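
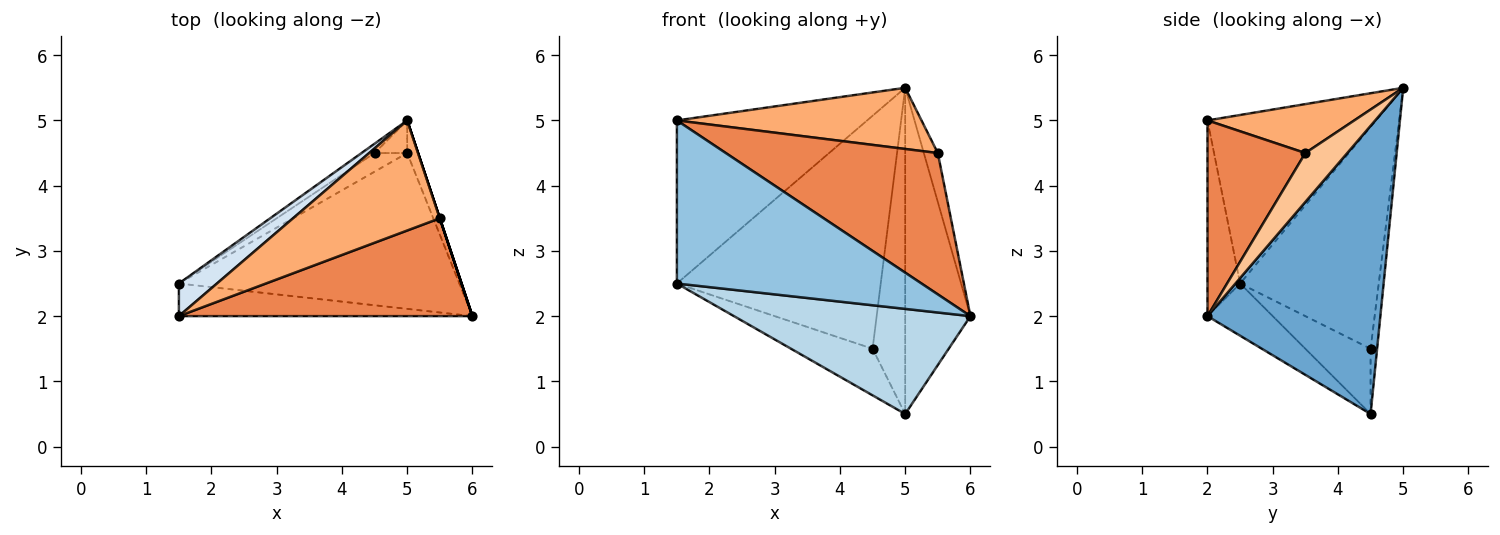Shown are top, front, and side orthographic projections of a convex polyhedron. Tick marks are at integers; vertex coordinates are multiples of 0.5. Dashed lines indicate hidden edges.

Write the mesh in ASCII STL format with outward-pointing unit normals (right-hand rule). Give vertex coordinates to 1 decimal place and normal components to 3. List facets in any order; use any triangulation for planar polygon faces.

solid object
 facet normal 0.935 0.353 -0.035
  outer loop
   vertex 5.0 4.5 0.5
   vertex 5.0 5.0 5.5
   vertex 6.0 2.0 2.0
  endloop
 endfacet
 facet normal -0.130 -0.972 -0.194
  outer loop
   vertex 1.5 2.5 2.5
   vertex 6.0 2.0 2.0
   vertex 1.5 2.0 5.0
  endloop
 endfacet
 facet normal -0.152 -0.553 -0.819
  outer loop
   vertex 1.5 2.5 2.5
   vertex 5.0 4.5 0.5
   vertex 6.0 2.0 2.0
  endloop
 endfacet
 facet normal -0.656 0.740 0.148
  outer loop
   vertex 1.5 2.5 2.5
   vertex 1.5 2.0 5.0
   vertex 5.0 5.0 5.5
  endloop
 endfacet
 facet normal 0.355 -0.769 0.532
  outer loop
   vertex 5.5 3.5 4.5
   vertex 1.5 2.0 5.0
   vertex 6.0 2.0 2.0
  endloop
 endfacet
 facet normal 0.280 -0.466 0.839
  outer loop
   vertex 5.5 3.5 4.5
   vertex 5.0 5.0 5.5
   vertex 1.5 2.0 5.0
  endloop
 endfacet
 facet normal 0.949 0.316 0.000
  outer loop
   vertex 5.5 3.5 4.5
   vertex 6.0 2.0 2.0
   vertex 5.0 5.0 5.5
  endloop
 endfacet
 facet normal -0.195 0.976 -0.098
  outer loop
   vertex 4.5 4.5 1.5
   vertex 5.0 5.0 5.5
   vertex 5.0 4.5 0.5
  endloop
 endfacet
 facet normal -0.562 0.826 -0.033
  outer loop
   vertex 4.5 4.5 1.5
   vertex 1.5 2.5 2.5
   vertex 5.0 5.0 5.5
  endloop
 endfacet
 facet normal -0.596 0.745 -0.298
  outer loop
   vertex 4.5 4.5 1.5
   vertex 5.0 4.5 0.5
   vertex 1.5 2.5 2.5
  endloop
 endfacet
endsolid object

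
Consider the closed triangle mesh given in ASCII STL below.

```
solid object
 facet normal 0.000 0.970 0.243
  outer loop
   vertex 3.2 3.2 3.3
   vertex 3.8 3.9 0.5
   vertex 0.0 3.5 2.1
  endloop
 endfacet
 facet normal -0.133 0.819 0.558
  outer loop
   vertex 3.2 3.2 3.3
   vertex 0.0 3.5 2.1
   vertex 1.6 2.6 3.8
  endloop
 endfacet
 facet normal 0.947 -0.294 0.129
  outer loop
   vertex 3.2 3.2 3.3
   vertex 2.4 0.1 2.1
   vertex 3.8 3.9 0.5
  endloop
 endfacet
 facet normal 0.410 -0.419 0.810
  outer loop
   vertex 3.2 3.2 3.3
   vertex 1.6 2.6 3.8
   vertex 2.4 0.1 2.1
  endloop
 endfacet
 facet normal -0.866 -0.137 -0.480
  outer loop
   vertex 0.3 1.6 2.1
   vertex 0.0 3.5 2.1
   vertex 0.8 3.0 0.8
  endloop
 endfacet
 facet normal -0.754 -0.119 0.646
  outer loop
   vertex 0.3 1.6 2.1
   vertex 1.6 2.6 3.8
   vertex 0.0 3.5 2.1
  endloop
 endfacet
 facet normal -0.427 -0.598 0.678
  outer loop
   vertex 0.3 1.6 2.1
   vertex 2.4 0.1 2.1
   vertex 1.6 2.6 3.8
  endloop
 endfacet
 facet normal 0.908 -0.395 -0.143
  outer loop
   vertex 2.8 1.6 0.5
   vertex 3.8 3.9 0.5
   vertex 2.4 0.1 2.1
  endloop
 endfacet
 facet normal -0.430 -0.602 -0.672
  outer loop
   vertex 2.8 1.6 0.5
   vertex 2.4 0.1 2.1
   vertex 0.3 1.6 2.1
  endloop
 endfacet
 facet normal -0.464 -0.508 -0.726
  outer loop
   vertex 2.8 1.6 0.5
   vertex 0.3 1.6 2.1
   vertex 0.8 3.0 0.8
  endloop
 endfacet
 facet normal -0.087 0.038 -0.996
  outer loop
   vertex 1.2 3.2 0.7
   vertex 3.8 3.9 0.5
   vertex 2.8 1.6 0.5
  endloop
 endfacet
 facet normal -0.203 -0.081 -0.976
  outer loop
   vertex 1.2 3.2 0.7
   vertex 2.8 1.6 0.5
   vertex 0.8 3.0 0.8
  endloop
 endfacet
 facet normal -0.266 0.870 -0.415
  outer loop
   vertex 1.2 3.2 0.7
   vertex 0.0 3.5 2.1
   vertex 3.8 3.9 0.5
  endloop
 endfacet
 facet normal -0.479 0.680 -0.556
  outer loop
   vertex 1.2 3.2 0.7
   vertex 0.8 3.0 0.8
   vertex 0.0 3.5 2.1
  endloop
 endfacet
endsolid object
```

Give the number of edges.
21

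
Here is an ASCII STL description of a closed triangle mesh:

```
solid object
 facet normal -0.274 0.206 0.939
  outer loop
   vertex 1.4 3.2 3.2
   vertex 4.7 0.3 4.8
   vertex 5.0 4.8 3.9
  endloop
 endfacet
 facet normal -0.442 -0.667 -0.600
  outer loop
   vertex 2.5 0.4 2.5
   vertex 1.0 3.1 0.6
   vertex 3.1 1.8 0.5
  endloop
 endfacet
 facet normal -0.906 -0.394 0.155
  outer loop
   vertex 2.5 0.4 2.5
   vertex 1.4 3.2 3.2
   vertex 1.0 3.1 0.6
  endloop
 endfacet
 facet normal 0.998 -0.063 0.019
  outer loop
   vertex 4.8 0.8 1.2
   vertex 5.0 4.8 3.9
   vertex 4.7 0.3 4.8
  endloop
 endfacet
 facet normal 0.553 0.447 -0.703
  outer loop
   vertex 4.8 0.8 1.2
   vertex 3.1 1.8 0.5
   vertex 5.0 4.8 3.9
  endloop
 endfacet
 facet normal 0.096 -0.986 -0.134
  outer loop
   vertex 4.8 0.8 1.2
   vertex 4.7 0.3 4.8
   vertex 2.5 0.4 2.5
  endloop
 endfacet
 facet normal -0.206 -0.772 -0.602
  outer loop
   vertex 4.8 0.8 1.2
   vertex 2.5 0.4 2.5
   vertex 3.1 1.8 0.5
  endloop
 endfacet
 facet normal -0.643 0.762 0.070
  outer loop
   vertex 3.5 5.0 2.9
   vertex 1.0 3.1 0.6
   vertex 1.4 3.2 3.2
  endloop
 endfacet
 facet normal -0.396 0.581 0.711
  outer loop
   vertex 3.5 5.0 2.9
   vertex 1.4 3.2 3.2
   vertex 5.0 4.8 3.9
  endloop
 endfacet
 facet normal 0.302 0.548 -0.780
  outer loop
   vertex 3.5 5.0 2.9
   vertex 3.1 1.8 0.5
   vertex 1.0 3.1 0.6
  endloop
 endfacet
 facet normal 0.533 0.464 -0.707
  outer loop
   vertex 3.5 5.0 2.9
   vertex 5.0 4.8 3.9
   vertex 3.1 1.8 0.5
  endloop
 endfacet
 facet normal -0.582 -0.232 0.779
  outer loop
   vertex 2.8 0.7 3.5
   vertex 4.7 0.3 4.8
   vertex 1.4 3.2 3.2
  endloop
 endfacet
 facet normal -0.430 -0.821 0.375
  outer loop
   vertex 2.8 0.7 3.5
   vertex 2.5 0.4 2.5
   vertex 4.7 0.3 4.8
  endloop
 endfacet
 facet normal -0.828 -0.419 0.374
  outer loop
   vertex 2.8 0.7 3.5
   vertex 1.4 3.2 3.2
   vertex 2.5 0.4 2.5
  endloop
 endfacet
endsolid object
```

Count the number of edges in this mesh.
21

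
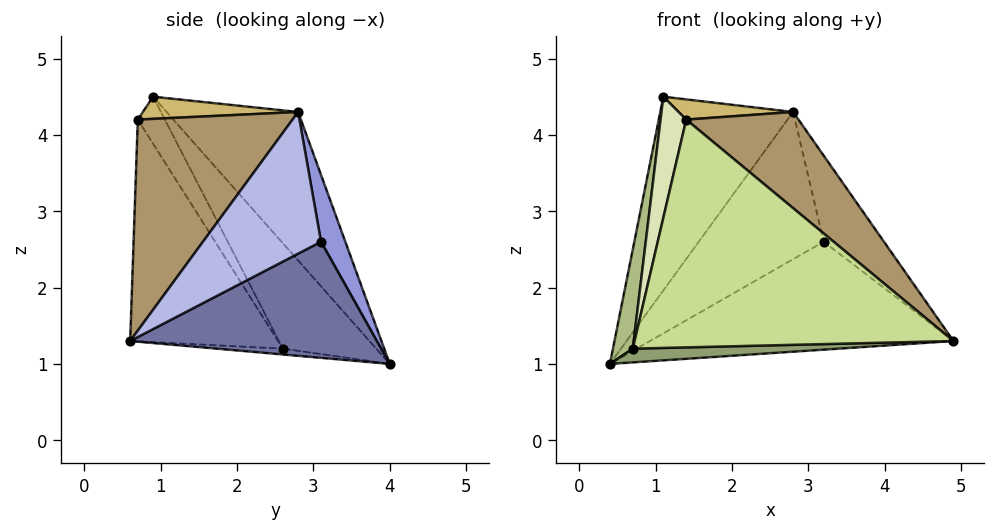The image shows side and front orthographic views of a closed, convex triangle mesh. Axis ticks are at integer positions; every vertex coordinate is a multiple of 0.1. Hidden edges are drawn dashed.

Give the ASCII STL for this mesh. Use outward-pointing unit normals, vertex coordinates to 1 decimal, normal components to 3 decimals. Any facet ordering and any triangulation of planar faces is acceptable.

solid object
 facet normal 0.525 0.645 -0.555
  outer loop
   vertex 3.2 3.1 2.6
   vertex 4.9 0.6 1.3
   vertex 0.4 4.0 1.0
  endloop
 endfacet
 facet normal -0.557 0.563 0.610
  outer loop
   vertex 2.8 2.8 4.3
   vertex 0.4 4.0 1.0
   vertex 1.1 0.9 4.5
  endloop
 endfacet
 facet normal 0.186 0.959 0.213
  outer loop
   vertex 2.8 2.8 4.3
   vertex 3.2 3.1 2.6
   vertex 0.4 4.0 1.0
  endloop
 endfacet
 facet normal 0.855 0.437 0.278
  outer loop
   vertex 2.8 2.8 4.3
   vertex 4.9 0.6 1.3
   vertex 3.2 3.1 2.6
  endloop
 endfacet
 facet normal -0.049 -0.151 -0.987
  outer loop
   vertex 0.7 2.6 1.2
   vertex 0.4 4.0 1.0
   vertex 4.9 0.6 1.3
  endloop
 endfacet
 facet normal -0.978 -0.208 0.011
  outer loop
   vertex 0.7 2.6 1.2
   vertex 1.1 0.9 4.5
   vertex 0.4 4.0 1.0
  endloop
 endfacet
 facet normal -0.380 -0.819 -0.430
  outer loop
   vertex 1.4 0.7 4.2
   vertex 0.7 2.6 1.2
   vertex 4.9 0.6 1.3
  endloop
 endfacet
 facet normal -0.701 -0.665 -0.258
  outer loop
   vertex 1.4 0.7 4.2
   vertex 1.1 0.9 4.5
   vertex 0.7 2.6 1.2
  endloop
 endfacet
 facet normal 0.573 -0.416 0.706
  outer loop
   vertex 1.4 0.7 4.2
   vertex 4.9 0.6 1.3
   vertex 2.8 2.8 4.3
  endloop
 endfacet
 facet normal 0.515 -0.380 0.768
  outer loop
   vertex 1.4 0.7 4.2
   vertex 2.8 2.8 4.3
   vertex 1.1 0.9 4.5
  endloop
 endfacet
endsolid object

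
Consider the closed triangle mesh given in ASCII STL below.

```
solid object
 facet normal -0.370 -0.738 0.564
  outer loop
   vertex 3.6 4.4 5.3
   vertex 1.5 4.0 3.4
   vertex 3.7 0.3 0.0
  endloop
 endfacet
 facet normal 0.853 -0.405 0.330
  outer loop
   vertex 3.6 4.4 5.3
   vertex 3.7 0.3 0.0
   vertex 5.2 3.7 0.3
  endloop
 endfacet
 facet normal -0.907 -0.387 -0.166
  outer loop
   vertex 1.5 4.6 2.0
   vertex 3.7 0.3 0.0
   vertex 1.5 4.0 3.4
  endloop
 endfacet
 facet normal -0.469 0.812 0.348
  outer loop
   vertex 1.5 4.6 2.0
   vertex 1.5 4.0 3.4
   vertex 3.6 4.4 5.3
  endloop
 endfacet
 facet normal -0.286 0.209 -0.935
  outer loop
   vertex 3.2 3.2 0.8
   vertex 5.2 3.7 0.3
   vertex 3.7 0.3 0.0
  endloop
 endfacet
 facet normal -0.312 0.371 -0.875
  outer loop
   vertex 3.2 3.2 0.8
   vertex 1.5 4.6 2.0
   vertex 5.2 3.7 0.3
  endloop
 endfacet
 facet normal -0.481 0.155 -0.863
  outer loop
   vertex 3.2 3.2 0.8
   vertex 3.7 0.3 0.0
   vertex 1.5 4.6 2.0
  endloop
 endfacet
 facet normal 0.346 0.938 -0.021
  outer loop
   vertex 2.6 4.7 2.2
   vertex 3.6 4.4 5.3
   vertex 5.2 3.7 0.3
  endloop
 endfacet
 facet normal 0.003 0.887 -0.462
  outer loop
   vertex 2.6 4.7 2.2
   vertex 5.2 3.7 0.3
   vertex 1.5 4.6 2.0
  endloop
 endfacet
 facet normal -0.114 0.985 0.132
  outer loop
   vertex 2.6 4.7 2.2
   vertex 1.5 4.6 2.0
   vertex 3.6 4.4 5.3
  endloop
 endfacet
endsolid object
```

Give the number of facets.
10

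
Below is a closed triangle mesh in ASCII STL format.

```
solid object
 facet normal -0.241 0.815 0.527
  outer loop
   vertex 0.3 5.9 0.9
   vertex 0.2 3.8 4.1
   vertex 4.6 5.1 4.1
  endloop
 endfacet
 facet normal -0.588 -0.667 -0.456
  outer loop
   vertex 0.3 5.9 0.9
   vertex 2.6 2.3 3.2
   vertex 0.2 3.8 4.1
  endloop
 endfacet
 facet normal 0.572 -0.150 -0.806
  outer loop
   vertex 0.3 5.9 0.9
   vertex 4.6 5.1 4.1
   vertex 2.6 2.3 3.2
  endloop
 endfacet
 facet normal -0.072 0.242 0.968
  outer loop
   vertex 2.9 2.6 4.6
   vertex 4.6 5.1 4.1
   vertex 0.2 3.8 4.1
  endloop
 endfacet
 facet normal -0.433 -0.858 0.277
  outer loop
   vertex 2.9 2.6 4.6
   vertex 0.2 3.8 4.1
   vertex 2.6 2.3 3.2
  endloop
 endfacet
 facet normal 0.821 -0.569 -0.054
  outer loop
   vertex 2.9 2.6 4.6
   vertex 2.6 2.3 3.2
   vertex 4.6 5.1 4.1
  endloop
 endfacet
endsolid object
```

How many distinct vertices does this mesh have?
5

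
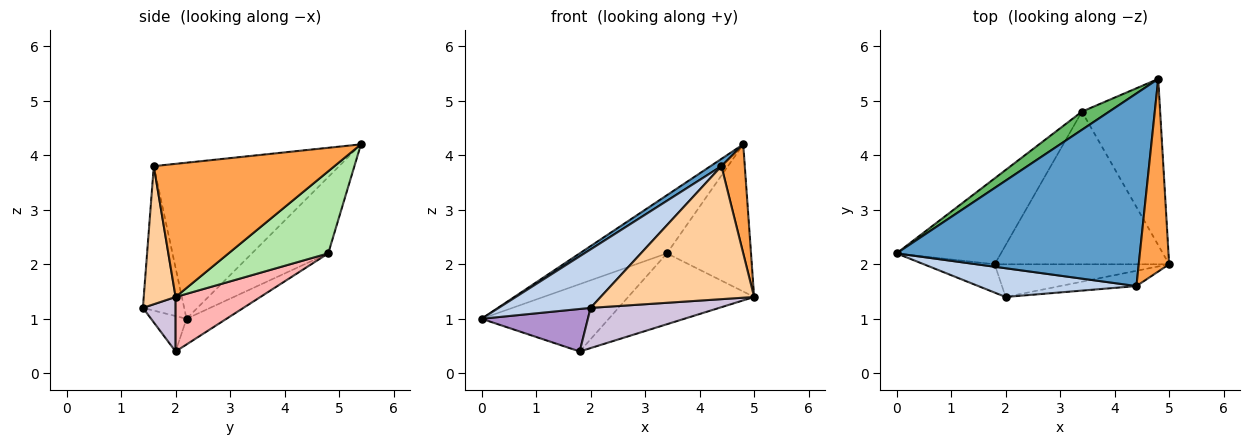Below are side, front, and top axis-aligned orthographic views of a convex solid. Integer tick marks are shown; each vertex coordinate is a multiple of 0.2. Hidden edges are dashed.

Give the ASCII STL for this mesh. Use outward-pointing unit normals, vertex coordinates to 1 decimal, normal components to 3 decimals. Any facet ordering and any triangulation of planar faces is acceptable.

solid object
 facet normal -0.540 -0.032 0.841
  outer loop
   vertex 4.4 1.6 3.8
   vertex 4.8 5.4 4.2
   vertex 0.0 2.2 1.0
  endloop
 endfacet
 facet normal -0.374 -0.832 0.409
  outer loop
   vertex 4.4 1.6 3.8
   vertex 0.0 2.2 1.0
   vertex 2.0 1.4 1.2
  endloop
 endfacet
 facet normal 0.967 -0.125 0.221
  outer loop
   vertex 4.4 1.6 3.8
   vertex 5.0 2.0 1.4
   vertex 4.8 5.4 4.2
  endloop
 endfacet
 facet normal 0.202 -0.973 -0.112
  outer loop
   vertex 4.4 1.6 3.8
   vertex 2.0 1.4 1.2
   vertex 5.0 2.0 1.4
  endloop
 endfacet
 facet normal -0.641 0.733 0.229
  outer loop
   vertex 3.4 4.8 2.2
   vertex 0.0 2.2 1.0
   vertex 4.8 5.4 4.2
  endloop
 endfacet
 facet normal 0.618 0.521 -0.589
  outer loop
   vertex 3.4 4.8 2.2
   vertex 4.8 5.4 4.2
   vertex 5.0 2.0 1.4
  endloop
 endfacet
 facet normal -0.190 0.606 -0.773
  outer loop
   vertex 1.8 2.0 0.4
   vertex 0.0 2.2 1.0
   vertex 3.4 4.8 2.2
  endloop
 endfacet
 facet normal 0.273 0.405 -0.873
  outer loop
   vertex 1.8 2.0 0.4
   vertex 3.4 4.8 2.2
   vertex 5.0 2.0 1.4
  endloop
 endfacet
 facet normal -0.267 -0.802 -0.535
  outer loop
   vertex 1.8 2.0 0.4
   vertex 2.0 1.4 1.2
   vertex 0.0 2.2 1.0
  endloop
 endfacet
 facet normal 0.193 -0.761 -0.619
  outer loop
   vertex 1.8 2.0 0.4
   vertex 5.0 2.0 1.4
   vertex 2.0 1.4 1.2
  endloop
 endfacet
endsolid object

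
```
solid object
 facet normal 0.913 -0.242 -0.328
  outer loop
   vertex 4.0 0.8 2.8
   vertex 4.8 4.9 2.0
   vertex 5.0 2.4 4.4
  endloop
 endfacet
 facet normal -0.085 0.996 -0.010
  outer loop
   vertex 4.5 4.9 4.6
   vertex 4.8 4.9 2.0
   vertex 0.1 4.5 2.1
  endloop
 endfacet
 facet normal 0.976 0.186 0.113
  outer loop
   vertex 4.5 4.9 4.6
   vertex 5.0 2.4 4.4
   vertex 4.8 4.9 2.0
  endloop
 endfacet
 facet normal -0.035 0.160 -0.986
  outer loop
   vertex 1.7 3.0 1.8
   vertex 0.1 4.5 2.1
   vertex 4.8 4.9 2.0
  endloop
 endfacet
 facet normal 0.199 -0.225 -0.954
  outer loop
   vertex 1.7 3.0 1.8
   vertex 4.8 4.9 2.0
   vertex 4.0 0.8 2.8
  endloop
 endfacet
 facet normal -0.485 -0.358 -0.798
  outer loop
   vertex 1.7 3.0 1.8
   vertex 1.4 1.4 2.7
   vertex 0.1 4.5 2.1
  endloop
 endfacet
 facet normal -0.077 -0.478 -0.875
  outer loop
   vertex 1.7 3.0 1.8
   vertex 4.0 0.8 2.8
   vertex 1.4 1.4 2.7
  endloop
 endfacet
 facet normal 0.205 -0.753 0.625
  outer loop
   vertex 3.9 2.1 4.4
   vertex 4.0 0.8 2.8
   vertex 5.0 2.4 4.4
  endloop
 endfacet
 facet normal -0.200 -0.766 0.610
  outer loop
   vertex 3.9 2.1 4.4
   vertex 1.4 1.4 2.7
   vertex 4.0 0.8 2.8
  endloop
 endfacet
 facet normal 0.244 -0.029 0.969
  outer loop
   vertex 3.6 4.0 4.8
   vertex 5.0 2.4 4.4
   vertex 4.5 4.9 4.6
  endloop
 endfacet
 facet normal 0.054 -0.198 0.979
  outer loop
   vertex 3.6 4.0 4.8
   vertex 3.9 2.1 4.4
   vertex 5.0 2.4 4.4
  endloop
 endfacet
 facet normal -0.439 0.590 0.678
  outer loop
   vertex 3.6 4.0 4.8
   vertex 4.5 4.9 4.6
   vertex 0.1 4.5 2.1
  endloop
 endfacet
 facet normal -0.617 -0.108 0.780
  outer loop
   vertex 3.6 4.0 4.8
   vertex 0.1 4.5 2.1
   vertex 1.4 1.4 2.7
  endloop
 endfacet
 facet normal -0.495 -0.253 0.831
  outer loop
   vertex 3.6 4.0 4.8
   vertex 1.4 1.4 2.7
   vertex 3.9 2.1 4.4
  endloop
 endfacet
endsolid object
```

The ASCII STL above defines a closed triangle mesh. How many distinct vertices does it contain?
9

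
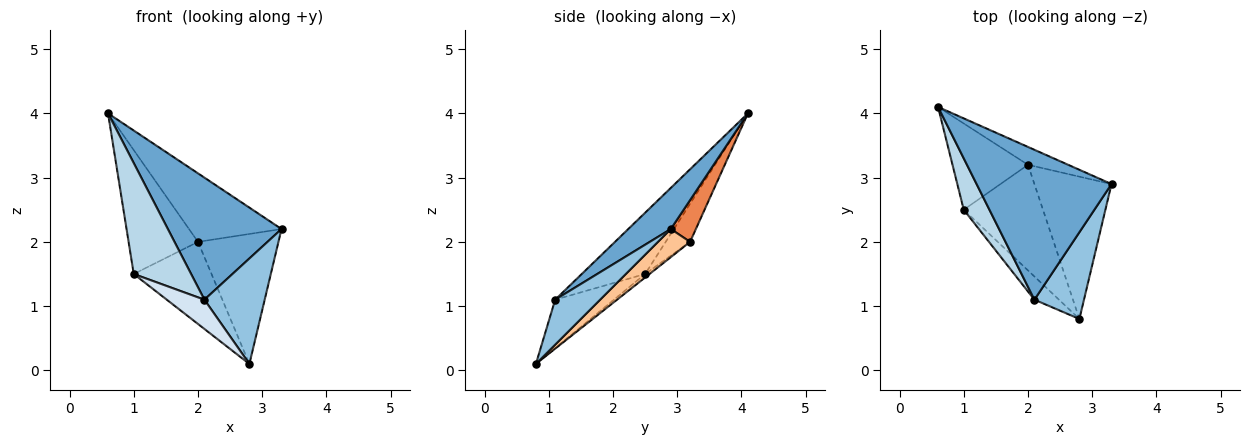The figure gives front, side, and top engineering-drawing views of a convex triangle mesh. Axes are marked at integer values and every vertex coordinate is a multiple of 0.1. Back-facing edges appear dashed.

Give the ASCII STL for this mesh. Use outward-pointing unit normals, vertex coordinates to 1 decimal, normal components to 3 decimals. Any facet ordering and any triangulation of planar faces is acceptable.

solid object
 facet normal 0.230 -0.614 0.755
  outer loop
   vertex 2.1 1.1 1.1
   vertex 3.3 2.9 2.2
   vertex 0.6 4.1 4.0
  endloop
 endfacet
 facet normal 0.499 -0.669 0.550
  outer loop
   vertex 2.1 1.1 1.1
   vertex 2.8 0.8 0.1
   vertex 3.3 2.9 2.2
  endloop
 endfacet
 facet normal -0.708 -0.641 0.297
  outer loop
   vertex 2.1 1.1 1.1
   vertex 0.6 4.1 4.0
   vertex 1.0 2.5 1.5
  endloop
 endfacet
 facet normal -0.774 -0.496 -0.393
  outer loop
   vertex 2.1 1.1 1.1
   vertex 1.0 2.5 1.5
   vertex 2.8 0.8 0.1
  endloop
 endfacet
 facet normal 0.254 0.936 -0.244
  outer loop
   vertex 2.0 3.2 2.0
   vertex 0.6 4.1 4.0
   vertex 3.3 2.9 2.2
  endloop
 endfacet
 facet normal -0.277 0.788 -0.549
  outer loop
   vertex 2.0 3.2 2.0
   vertex 1.0 2.5 1.5
   vertex 0.6 4.1 4.0
  endloop
 endfacet
 facet normal 0.260 0.651 -0.713
  outer loop
   vertex 2.0 3.2 2.0
   vertex 3.3 2.9 2.2
   vertex 2.8 0.8 0.1
  endloop
 endfacet
 facet normal -0.035 0.613 -0.789
  outer loop
   vertex 2.0 3.2 2.0
   vertex 2.8 0.8 0.1
   vertex 1.0 2.5 1.5
  endloop
 endfacet
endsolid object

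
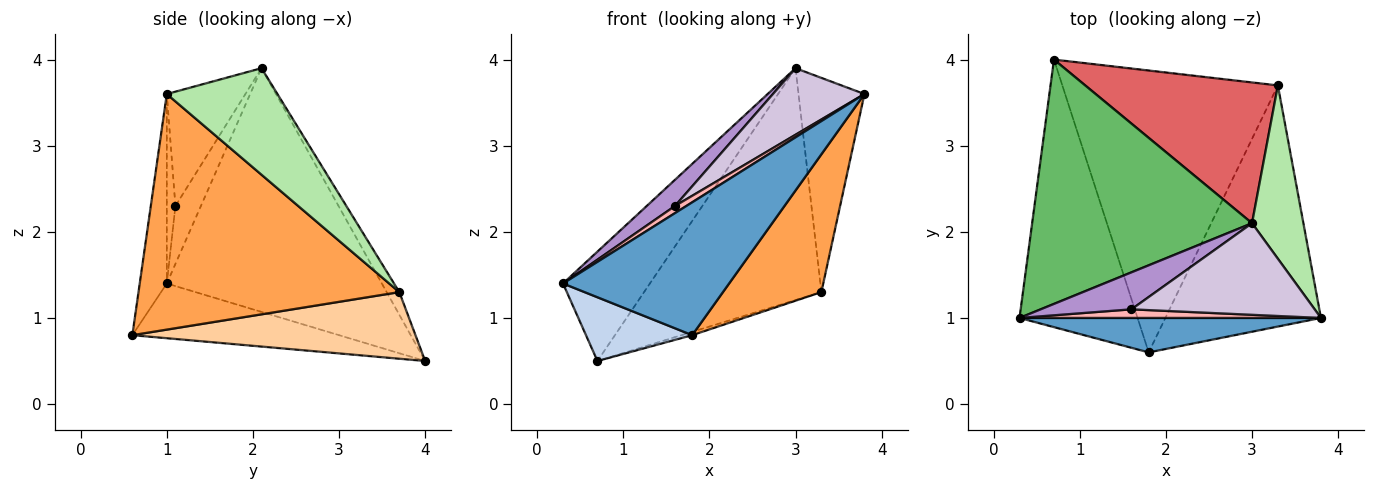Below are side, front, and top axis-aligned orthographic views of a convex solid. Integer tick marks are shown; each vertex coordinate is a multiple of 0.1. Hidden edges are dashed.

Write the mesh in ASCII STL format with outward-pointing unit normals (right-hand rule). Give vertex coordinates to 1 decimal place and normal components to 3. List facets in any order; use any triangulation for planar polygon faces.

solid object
 facet normal -0.156 -0.956 0.248
  outer loop
   vertex 1.8 0.6 0.8
   vertex 3.8 1.0 3.6
   vertex 0.3 1.0 1.4
  endloop
 endfacet
 facet normal -0.411 -0.211 -0.887
  outer loop
   vertex 1.8 0.6 0.8
   vertex 0.3 1.0 1.4
   vertex 0.7 4.0 0.5
  endloop
 endfacet
 facet normal 0.796 -0.300 -0.526
  outer loop
   vertex 3.3 3.7 1.3
   vertex 3.8 1.0 3.6
   vertex 1.8 0.6 0.8
  endloop
 endfacet
 facet normal 0.295 0.011 -0.955
  outer loop
   vertex 3.3 3.7 1.3
   vertex 1.8 0.6 0.8
   vertex 0.7 4.0 0.5
  endloop
 endfacet
 facet normal -0.711 0.287 0.642
  outer loop
   vertex 3.0 2.1 3.9
   vertex 0.7 4.0 0.5
   vertex 0.3 1.0 1.4
  endloop
 endfacet
 facet normal 0.794 0.473 0.383
  outer loop
   vertex 3.0 2.1 3.9
   vertex 3.8 1.0 3.6
   vertex 3.3 3.7 1.3
  endloop
 endfacet
 facet normal -0.061 0.853 0.518
  outer loop
   vertex 3.0 2.1 3.9
   vertex 3.3 3.7 1.3
   vertex 0.7 4.0 0.5
  endloop
 endfacet
 facet normal -0.436 -0.574 0.693
  outer loop
   vertex 1.6 1.1 2.3
   vertex 0.3 1.0 1.4
   vertex 3.8 1.0 3.6
  endloop
 endfacet
 facet normal -0.462 -0.512 0.724
  outer loop
   vertex 1.6 1.1 2.3
   vertex 3.0 2.1 3.9
   vertex 0.3 1.0 1.4
  endloop
 endfacet
 facet normal -0.451 -0.525 0.722
  outer loop
   vertex 1.6 1.1 2.3
   vertex 3.8 1.0 3.6
   vertex 3.0 2.1 3.9
  endloop
 endfacet
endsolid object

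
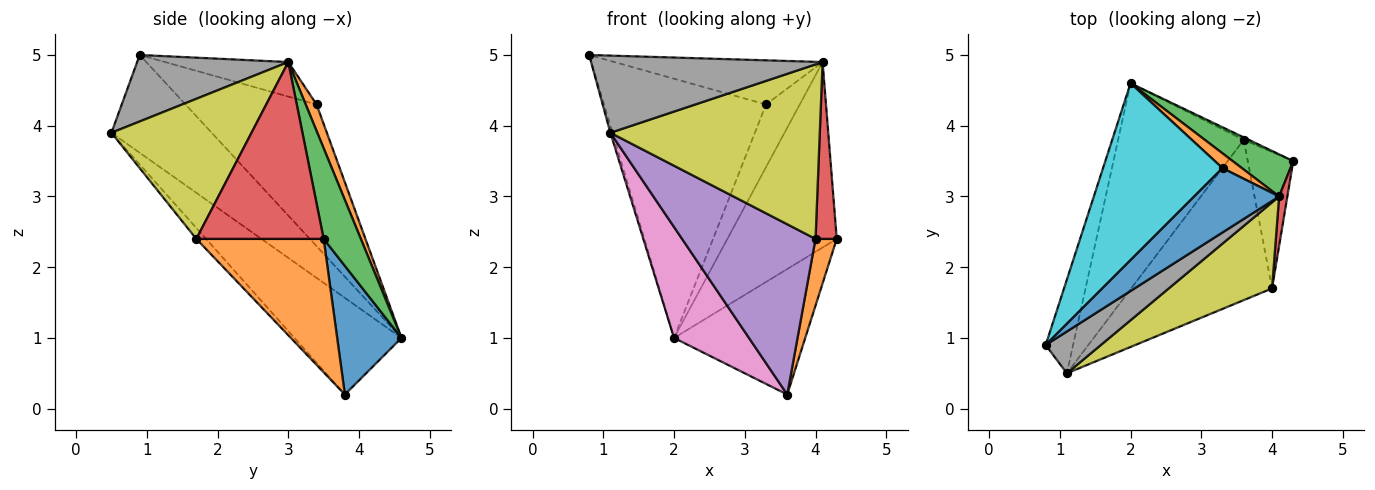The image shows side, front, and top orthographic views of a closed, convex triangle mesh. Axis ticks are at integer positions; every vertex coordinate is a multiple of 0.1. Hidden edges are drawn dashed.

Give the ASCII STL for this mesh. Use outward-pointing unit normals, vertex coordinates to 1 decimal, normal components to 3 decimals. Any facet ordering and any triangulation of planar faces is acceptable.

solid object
 facet normal 0.440 0.898 -0.018
  outer loop
   vertex 3.6 3.8 0.2
   vertex 2.0 4.6 1.0
   vertex 4.3 3.5 2.4
  endloop
 endfacet
 facet normal 0.935 -0.156 -0.319
  outer loop
   vertex 4.0 1.7 2.4
   vertex 3.6 3.8 0.2
   vertex 4.3 3.5 2.4
  endloop
 endfacet
 facet normal 0.315 0.926 0.210
  outer loop
   vertex 4.1 3.0 4.9
   vertex 4.3 3.5 2.4
   vertex 2.0 4.6 1.0
  endloop
 endfacet
 facet normal 0.985 -0.164 0.046
  outer loop
   vertex 4.1 3.0 4.9
   vertex 4.0 1.7 2.4
   vertex 4.3 3.5 2.4
  endloop
 endfacet
 facet normal -0.053 -0.727 -0.684
  outer loop
   vertex 1.1 0.5 3.9
   vertex 3.6 3.8 0.2
   vertex 4.0 1.7 2.4
  endloop
 endfacet
 facet normal -0.963 0.020 -0.270
  outer loop
   vertex 1.1 0.5 3.9
   vertex 0.8 0.9 5.0
   vertex 2.0 4.6 1.0
  endloop
 endfacet
 facet normal -0.561 -0.393 -0.729
  outer loop
   vertex 1.1 0.5 3.9
   vertex 2.0 4.6 1.0
   vertex 3.6 3.8 0.2
  endloop
 endfacet
 facet normal 0.498 -0.763 0.413
  outer loop
   vertex 1.1 0.5 3.9
   vertex 4.1 3.0 4.9
   vertex 0.8 0.9 5.0
  endloop
 endfacet
 facet normal 0.514 -0.769 0.379
  outer loop
   vertex 1.1 0.5 3.9
   vertex 4.0 1.7 2.4
   vertex 4.1 3.0 4.9
  endloop
 endfacet
 facet normal -0.556 0.687 0.469
  outer loop
   vertex 3.3 3.4 4.3
   vertex 2.0 4.6 1.0
   vertex 0.8 0.9 5.0
  endloop
 endfacet
 facet normal -0.318 0.537 0.782
  outer loop
   vertex 3.3 3.4 4.3
   vertex 0.8 0.9 5.0
   vertex 4.1 3.0 4.9
  endloop
 endfacet
 facet normal 0.300 0.928 0.220
  outer loop
   vertex 3.3 3.4 4.3
   vertex 4.1 3.0 4.9
   vertex 2.0 4.6 1.0
  endloop
 endfacet
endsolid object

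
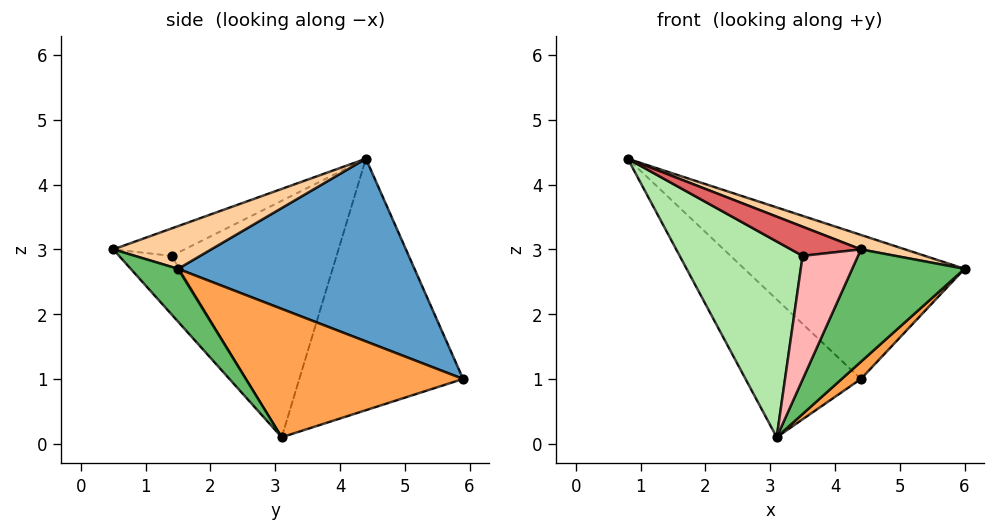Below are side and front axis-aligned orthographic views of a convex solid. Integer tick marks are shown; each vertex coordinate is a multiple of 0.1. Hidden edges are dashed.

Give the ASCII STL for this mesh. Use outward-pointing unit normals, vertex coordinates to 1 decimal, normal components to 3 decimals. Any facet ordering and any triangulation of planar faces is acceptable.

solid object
 facet normal 0.498 0.464 0.732
  outer loop
   vertex 4.4 5.9 1.0
   vertex 0.8 4.4 4.4
   vertex 6.0 1.5 2.7
  endloop
 endfacet
 facet normal -0.697 0.491 -0.522
  outer loop
   vertex 3.1 3.1 0.1
   vertex 0.8 4.4 4.4
   vertex 4.4 5.9 1.0
  endloop
 endfacet
 facet normal 0.649 -0.057 -0.759
  outer loop
   vertex 3.1 3.1 0.1
   vertex 4.4 5.9 1.0
   vertex 6.0 1.5 2.7
  endloop
 endfacet
 facet normal 0.251 -0.113 0.961
  outer loop
   vertex 4.4 0.5 3.0
   vertex 6.0 1.5 2.7
   vertex 0.8 4.4 4.4
  endloop
 endfacet
 facet normal 0.275 -0.652 -0.707
  outer loop
   vertex 4.4 0.5 3.0
   vertex 3.1 3.1 0.1
   vertex 6.0 1.5 2.7
  endloop
 endfacet
 facet normal -0.778 -0.580 -0.241
  outer loop
   vertex 3.5 1.4 2.9
   vertex 0.8 4.4 4.4
   vertex 3.1 3.1 0.1
  endloop
 endfacet
 facet normal -0.709 -0.696 0.116
  outer loop
   vertex 3.5 1.4 2.9
   vertex 4.4 0.5 3.0
   vertex 0.8 4.4 4.4
  endloop
 endfacet
 facet normal -0.651 -0.687 -0.324
  outer loop
   vertex 3.5 1.4 2.9
   vertex 3.1 3.1 0.1
   vertex 4.4 0.5 3.0
  endloop
 endfacet
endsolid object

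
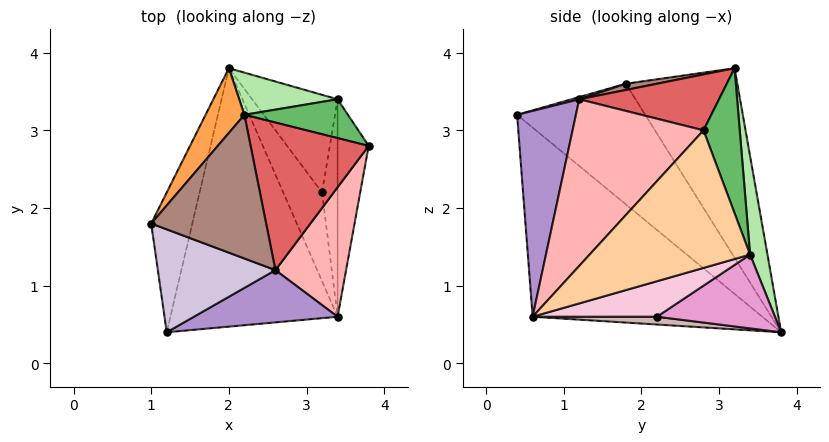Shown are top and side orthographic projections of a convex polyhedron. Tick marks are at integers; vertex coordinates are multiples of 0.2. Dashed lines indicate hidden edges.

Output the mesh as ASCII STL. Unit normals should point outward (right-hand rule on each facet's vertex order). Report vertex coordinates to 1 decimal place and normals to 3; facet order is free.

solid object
 facet normal -0.946 -0.043 -0.322
  outer loop
   vertex 1.2 0.4 3.2
   vertex 1.0 1.8 3.6
   vertex 2.0 3.8 0.4
  endloop
 endfacet
 facet normal -0.703 -0.346 -0.621
  outer loop
   vertex 3.4 0.6 0.6
   vertex 1.2 0.4 3.2
   vertex 2.0 3.8 0.4
  endloop
 endfacet
 facet normal -0.761 0.630 0.156
  outer loop
   vertex 2.2 3.2 3.8
   vertex 2.0 3.8 0.4
   vertex 1.0 1.8 3.6
  endloop
 endfacet
 facet normal 0.974 0.063 -0.220
  outer loop
   vertex 3.4 3.4 1.4
   vertex 3.8 2.8 3.0
   vertex 3.4 0.6 0.6
  endloop
 endfacet
 facet normal 0.351 0.902 0.251
  outer loop
   vertex 3.4 3.4 1.4
   vertex 2.2 3.2 3.8
   vertex 3.8 2.8 3.0
  endloop
 endfacet
 facet normal 0.162 0.973 0.162
  outer loop
   vertex 3.4 3.4 1.4
   vertex 2.0 3.8 0.4
   vertex 2.2 3.2 3.8
  endloop
 endfacet
 facet normal 0.426 -0.095 0.900
  outer loop
   vertex 2.6 1.2 3.4
   vertex 3.8 2.8 3.0
   vertex 2.2 3.2 3.8
  endloop
 endfacet
 facet normal 0.792 -0.510 0.336
  outer loop
   vertex 2.6 1.2 3.4
   vertex 3.4 0.6 0.6
   vertex 3.8 2.8 3.0
  endloop
 endfacet
 facet normal 0.439 -0.845 0.306
  outer loop
   vertex 2.6 1.2 3.4
   vertex 1.2 0.4 3.2
   vertex 3.4 0.6 0.6
  endloop
 endfacet
 facet normal 0.018 -0.272 0.962
  outer loop
   vertex 2.6 1.2 3.4
   vertex 1.0 1.8 3.6
   vertex 1.2 0.4 3.2
  endloop
 endfacet
 facet normal 0.053 -0.186 0.981
  outer loop
   vertex 2.6 1.2 3.4
   vertex 2.2 3.2 3.8
   vertex 1.0 1.8 3.6
  endloop
 endfacet
 facet normal 0.196 0.025 -0.980
  outer loop
   vertex 3.2 2.2 0.6
   vertex 3.4 0.6 0.6
   vertex 2.0 3.8 0.4
  endloop
 endfacet
 facet normal 0.608 0.368 -0.704
  outer loop
   vertex 3.2 2.2 0.6
   vertex 2.0 3.8 0.4
   vertex 3.4 3.4 1.4
  endloop
 endfacet
 facet normal 0.910 0.114 -0.398
  outer loop
   vertex 3.2 2.2 0.6
   vertex 3.4 3.4 1.4
   vertex 3.4 0.6 0.6
  endloop
 endfacet
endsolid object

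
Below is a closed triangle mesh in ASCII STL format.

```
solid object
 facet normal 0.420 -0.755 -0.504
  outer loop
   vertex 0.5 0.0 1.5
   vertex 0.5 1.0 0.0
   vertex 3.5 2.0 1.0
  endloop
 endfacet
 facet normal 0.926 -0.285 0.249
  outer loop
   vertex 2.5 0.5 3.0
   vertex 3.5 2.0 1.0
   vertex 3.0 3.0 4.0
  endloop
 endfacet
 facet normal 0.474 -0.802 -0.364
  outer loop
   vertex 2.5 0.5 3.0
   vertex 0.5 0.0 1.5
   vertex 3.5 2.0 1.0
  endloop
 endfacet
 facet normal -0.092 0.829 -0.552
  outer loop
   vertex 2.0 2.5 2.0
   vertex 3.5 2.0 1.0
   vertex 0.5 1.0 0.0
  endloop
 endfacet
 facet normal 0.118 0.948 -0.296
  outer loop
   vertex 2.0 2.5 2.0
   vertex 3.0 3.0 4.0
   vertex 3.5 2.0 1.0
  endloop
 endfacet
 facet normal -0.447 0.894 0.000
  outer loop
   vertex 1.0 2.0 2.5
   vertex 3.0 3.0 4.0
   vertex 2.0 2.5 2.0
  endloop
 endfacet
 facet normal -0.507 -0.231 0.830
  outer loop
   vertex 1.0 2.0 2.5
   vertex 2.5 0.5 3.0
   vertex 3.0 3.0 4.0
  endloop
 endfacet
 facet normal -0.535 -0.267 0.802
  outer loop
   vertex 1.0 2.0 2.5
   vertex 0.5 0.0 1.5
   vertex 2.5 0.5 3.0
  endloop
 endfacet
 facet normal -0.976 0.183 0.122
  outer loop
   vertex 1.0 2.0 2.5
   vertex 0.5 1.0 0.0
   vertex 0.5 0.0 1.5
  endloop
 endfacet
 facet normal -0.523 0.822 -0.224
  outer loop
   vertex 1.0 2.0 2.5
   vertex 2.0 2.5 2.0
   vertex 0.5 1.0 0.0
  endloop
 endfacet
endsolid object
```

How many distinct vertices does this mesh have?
7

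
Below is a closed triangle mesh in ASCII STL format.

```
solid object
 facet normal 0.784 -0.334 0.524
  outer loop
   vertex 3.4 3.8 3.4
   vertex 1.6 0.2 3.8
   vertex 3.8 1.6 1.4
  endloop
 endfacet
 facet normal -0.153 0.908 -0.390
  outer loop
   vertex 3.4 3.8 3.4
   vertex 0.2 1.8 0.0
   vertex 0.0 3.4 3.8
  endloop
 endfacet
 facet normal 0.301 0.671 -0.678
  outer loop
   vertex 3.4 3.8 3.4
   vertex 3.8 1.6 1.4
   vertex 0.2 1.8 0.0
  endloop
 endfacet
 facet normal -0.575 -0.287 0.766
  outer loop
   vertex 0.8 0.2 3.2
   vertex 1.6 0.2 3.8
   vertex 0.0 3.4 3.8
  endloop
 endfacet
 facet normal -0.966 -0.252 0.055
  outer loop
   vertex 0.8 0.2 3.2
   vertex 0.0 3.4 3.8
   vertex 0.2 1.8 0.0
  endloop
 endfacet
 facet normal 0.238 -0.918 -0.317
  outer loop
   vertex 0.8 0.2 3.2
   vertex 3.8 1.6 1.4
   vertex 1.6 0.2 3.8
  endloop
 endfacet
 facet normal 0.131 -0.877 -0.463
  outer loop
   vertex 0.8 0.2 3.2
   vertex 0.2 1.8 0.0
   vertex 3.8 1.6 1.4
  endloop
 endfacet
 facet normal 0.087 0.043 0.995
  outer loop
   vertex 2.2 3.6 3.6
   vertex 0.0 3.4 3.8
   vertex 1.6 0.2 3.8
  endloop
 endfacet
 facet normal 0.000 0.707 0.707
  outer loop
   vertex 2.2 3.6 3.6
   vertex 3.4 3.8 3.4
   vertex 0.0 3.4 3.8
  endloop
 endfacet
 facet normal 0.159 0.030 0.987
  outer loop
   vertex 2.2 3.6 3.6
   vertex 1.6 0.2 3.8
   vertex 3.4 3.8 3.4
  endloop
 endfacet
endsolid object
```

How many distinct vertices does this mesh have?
7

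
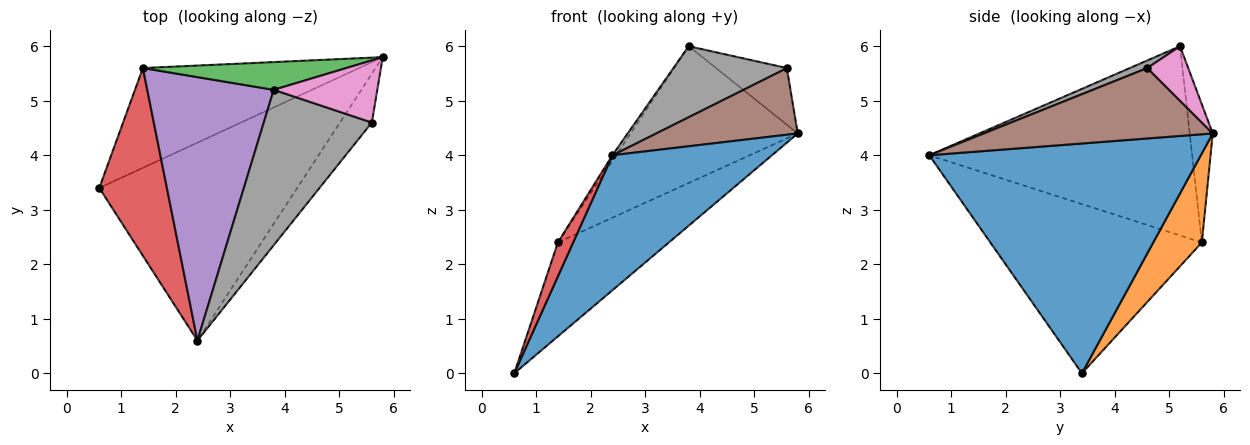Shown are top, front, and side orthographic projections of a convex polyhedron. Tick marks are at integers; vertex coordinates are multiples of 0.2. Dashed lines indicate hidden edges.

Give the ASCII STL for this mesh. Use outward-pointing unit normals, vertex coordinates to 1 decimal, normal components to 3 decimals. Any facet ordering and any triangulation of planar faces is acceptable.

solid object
 facet normal 0.692 -0.407 -0.596
  outer loop
   vertex 2.4 0.6 4.0
   vertex 0.6 3.4 0.0
   vertex 5.8 5.8 4.4
  endloop
 endfacet
 facet normal 0.287 0.656 -0.698
  outer loop
   vertex 1.4 5.6 2.4
   vertex 5.8 5.8 4.4
   vertex 0.6 3.4 0.0
  endloop
 endfacet
 facet normal -0.134 0.971 0.197
  outer loop
   vertex 1.4 5.6 2.4
   vertex 3.8 5.2 6.0
   vertex 5.8 5.8 4.4
  endloop
 endfacet
 facet normal -0.927 -0.067 0.370
  outer loop
   vertex 1.4 5.6 2.4
   vertex 0.6 3.4 0.0
   vertex 2.4 0.6 4.0
  endloop
 endfacet
 facet normal -0.831 0.011 0.556
  outer loop
   vertex 1.4 5.6 2.4
   vertex 2.4 0.6 4.0
   vertex 3.8 5.2 6.0
  endloop
 endfacet
 facet normal 0.794 -0.491 -0.359
  outer loop
   vertex 5.6 4.6 5.6
   vertex 2.4 0.6 4.0
   vertex 5.8 5.8 4.4
  endloop
 endfacet
 facet normal 0.362 0.628 0.689
  outer loop
   vertex 5.6 4.6 5.6
   vertex 5.8 5.8 4.4
   vertex 3.8 5.2 6.0
  endloop
 endfacet
 facet normal 0.064 -0.414 0.908
  outer loop
   vertex 5.6 4.6 5.6
   vertex 3.8 5.2 6.0
   vertex 2.4 0.6 4.0
  endloop
 endfacet
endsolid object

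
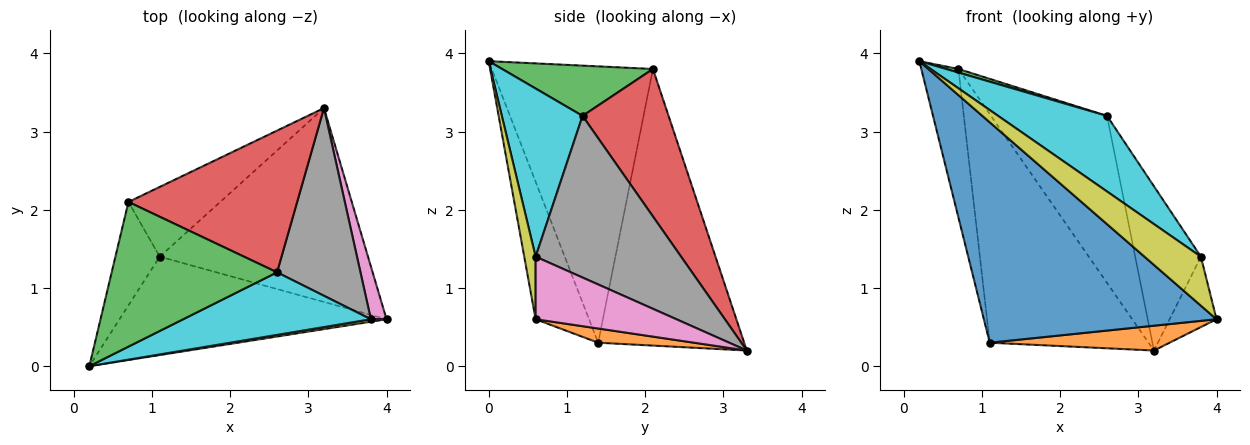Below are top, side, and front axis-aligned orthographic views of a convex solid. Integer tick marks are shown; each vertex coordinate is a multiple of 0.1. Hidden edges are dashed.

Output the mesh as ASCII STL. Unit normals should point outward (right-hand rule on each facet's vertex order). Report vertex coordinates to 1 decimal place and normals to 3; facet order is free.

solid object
 facet normal -0.205 -0.894 -0.399
  outer loop
   vertex 1.1 1.4 0.3
   vertex 4.0 0.6 0.6
   vertex 0.2 0.0 3.9
  endloop
 endfacet
 facet normal 0.067 -0.127 -0.990
  outer loop
   vertex 1.1 1.4 0.3
   vertex 3.2 3.3 0.2
   vertex 4.0 0.6 0.6
  endloop
 endfacet
 facet normal 0.291 -0.024 0.956
  outer loop
   vertex 0.7 2.1 3.8
   vertex 0.2 0.0 3.9
   vertex 2.6 1.2 3.2
  endloop
 endfacet
 facet normal 0.492 0.664 0.563
  outer loop
   vertex 0.7 2.1 3.8
   vertex 2.6 1.2 3.2
   vertex 3.2 3.3 0.2
  endloop
 endfacet
 facet normal -0.963 0.222 -0.154
  outer loop
   vertex 0.7 2.1 3.8
   vertex 1.1 1.4 0.3
   vertex 0.2 0.0 3.9
  endloop
 endfacet
 facet normal -0.660 0.718 -0.219
  outer loop
   vertex 0.7 2.1 3.8
   vertex 3.2 3.3 0.2
   vertex 1.1 1.4 0.3
  endloop
 endfacet
 facet normal 0.923 0.308 0.231
  outer loop
   vertex 3.8 0.6 1.4
   vertex 4.0 0.6 0.6
   vertex 3.2 3.3 0.2
  endloop
 endfacet
 facet normal 0.825 0.372 0.426
  outer loop
   vertex 3.8 0.6 1.4
   vertex 3.2 3.3 0.2
   vertex 2.6 1.2 3.2
  endloop
 endfacet
 facet normal 0.197 -0.979 0.049
  outer loop
   vertex 3.8 0.6 1.4
   vertex 0.2 0.0 3.9
   vertex 4.0 0.6 0.6
  endloop
 endfacet
 facet normal 0.496 -0.669 0.554
  outer loop
   vertex 3.8 0.6 1.4
   vertex 2.6 1.2 3.2
   vertex 0.2 0.0 3.9
  endloop
 endfacet
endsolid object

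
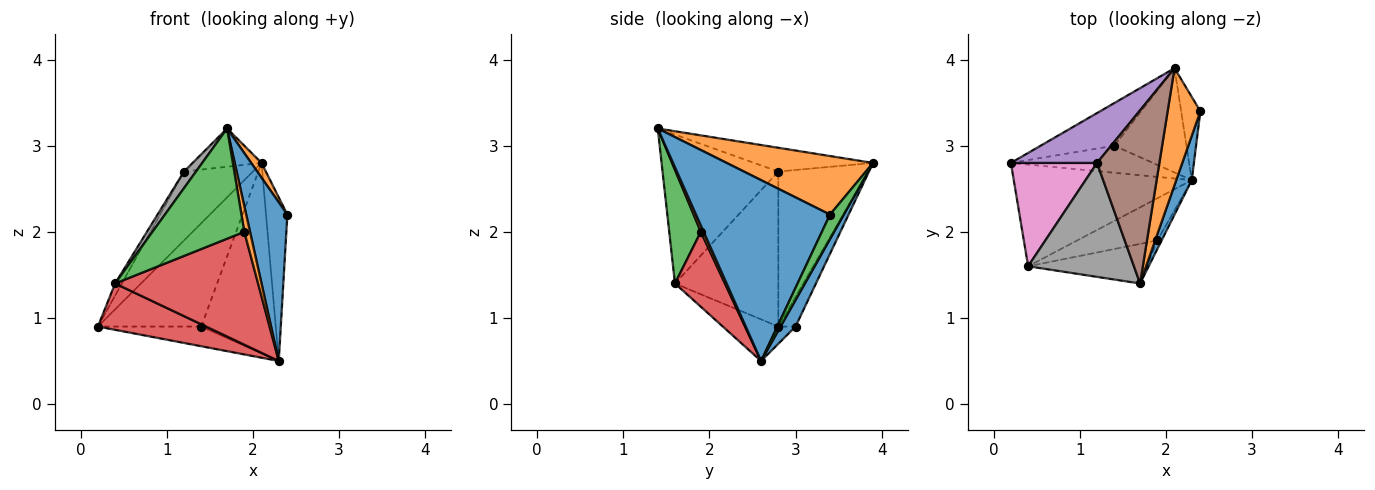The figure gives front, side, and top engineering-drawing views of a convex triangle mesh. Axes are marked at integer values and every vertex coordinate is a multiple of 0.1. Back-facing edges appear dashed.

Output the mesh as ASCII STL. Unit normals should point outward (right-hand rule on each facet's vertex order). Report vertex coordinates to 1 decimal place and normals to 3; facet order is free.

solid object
 facet normal 0.953 -0.293 0.082
  outer loop
   vertex 2.3 2.6 0.5
   vertex 2.4 3.4 2.2
   vertex 1.7 1.4 3.2
  endloop
 endfacet
 facet normal 0.871 -0.062 0.487
  outer loop
   vertex 2.1 3.9 2.8
   vertex 1.7 1.4 3.2
   vertex 2.4 3.4 2.2
  endloop
 endfacet
 facet normal 0.501 0.771 -0.393
  outer loop
   vertex 2.1 3.9 2.8
   vertex 2.4 3.4 2.2
   vertex 2.3 2.6 0.5
  endloop
 endfacet
 facet normal -0.208 -0.406 -0.890
  outer loop
   vertex 0.4 1.6 1.4
   vertex 0.2 2.8 0.9
   vertex 2.3 2.6 0.5
  endloop
 endfacet
 facet normal -0.726 0.557 0.403
  outer loop
   vertex 1.2 2.8 2.7
   vertex 2.1 3.9 2.8
   vertex 0.2 2.8 0.9
  endloop
 endfacet
 facet normal -0.349 0.202 0.915
  outer loop
   vertex 1.2 2.8 2.7
   vertex 1.7 1.4 3.2
   vertex 2.1 3.9 2.8
  endloop
 endfacet
 facet normal -0.873 0.057 0.485
  outer loop
   vertex 1.2 2.8 2.7
   vertex 0.2 2.8 0.9
   vertex 0.4 1.6 1.4
  endloop
 endfacet
 facet normal -0.812 -0.084 0.577
  outer loop
   vertex 1.2 2.8 2.7
   vertex 0.4 1.6 1.4
   vertex 1.7 1.4 3.2
  endloop
 endfacet
 facet normal -0.098 0.585 -0.805
  outer loop
   vertex 1.4 3.0 0.9
   vertex 2.3 2.6 0.5
   vertex 0.2 2.8 0.9
  endloop
 endfacet
 facet normal -0.152 0.914 -0.377
  outer loop
   vertex 1.4 3.0 0.9
   vertex 0.2 2.8 0.9
   vertex 2.1 3.9 2.8
  endloop
 endfacet
 facet normal 0.174 0.864 -0.473
  outer loop
   vertex 1.4 3.0 0.9
   vertex 2.1 3.9 2.8
   vertex 2.3 2.6 0.5
  endloop
 endfacet
 facet normal 0.429 -0.857 -0.286
  outer loop
   vertex 1.9 1.9 2.0
   vertex 2.3 2.6 0.5
   vertex 1.7 1.4 3.2
  endloop
 endfacet
 facet normal 0.308 -0.895 -0.322
  outer loop
   vertex 1.9 1.9 2.0
   vertex 1.7 1.4 3.2
   vertex 0.4 1.6 1.4
  endloop
 endfacet
 facet normal 0.311 -0.890 -0.333
  outer loop
   vertex 1.9 1.9 2.0
   vertex 0.4 1.6 1.4
   vertex 2.3 2.6 0.5
  endloop
 endfacet
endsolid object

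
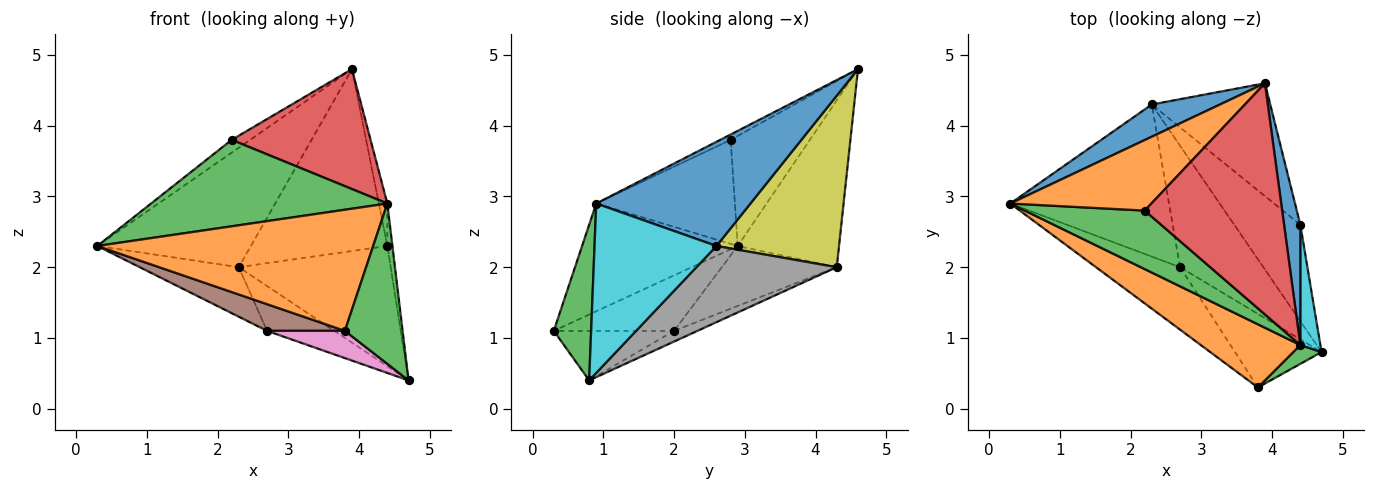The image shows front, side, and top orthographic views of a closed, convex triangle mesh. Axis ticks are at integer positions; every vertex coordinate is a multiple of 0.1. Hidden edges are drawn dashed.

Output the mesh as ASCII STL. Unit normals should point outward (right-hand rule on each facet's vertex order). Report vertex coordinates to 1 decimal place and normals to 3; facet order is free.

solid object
 facet normal -0.537 0.814 0.220
  outer loop
   vertex 2.3 4.3 2.0
   vertex 0.3 2.9 2.3
   vertex 3.9 4.6 4.8
  endloop
 endfacet
 facet normal -0.447 -0.793 0.413
  outer loop
   vertex 4.4 0.9 2.9
   vertex 0.3 2.9 2.3
   vertex 3.8 0.3 1.1
  endloop
 endfacet
 facet normal 0.541 -0.836 0.098
  outer loop
   vertex 4.4 0.9 2.9
   vertex 3.8 0.3 1.1
   vertex 4.7 0.8 0.4
  endloop
 endfacet
 facet normal -0.338 0.291 -0.895
  outer loop
   vertex 2.7 2.0 1.1
   vertex 0.3 2.9 2.3
   vertex 2.3 4.3 2.0
  endloop
 endfacet
 facet normal -0.120 0.344 -0.931
  outer loop
   vertex 2.7 2.0 1.1
   vertex 2.3 4.3 2.0
   vertex 4.7 0.8 0.4
  endloop
 endfacet
 facet normal -0.519 -0.336 -0.786
  outer loop
   vertex 2.7 2.0 1.1
   vertex 3.8 0.3 1.1
   vertex 0.3 2.9 2.3
  endloop
 endfacet
 facet normal -0.473 -0.306 -0.826
  outer loop
   vertex 2.7 2.0 1.1
   vertex 4.7 0.8 0.4
   vertex 3.8 0.3 1.1
  endloop
 endfacet
 facet normal 0.585 0.633 -0.507
  outer loop
   vertex 4.4 2.6 2.3
   vertex 4.7 0.8 0.4
   vertex 2.3 4.3 2.0
  endloop
 endfacet
 facet normal 0.607 0.676 -0.419
  outer loop
   vertex 4.4 2.6 2.3
   vertex 2.3 4.3 2.0
   vertex 3.9 4.6 4.8
  endloop
 endfacet
 facet normal 0.992 0.041 0.117
  outer loop
   vertex 4.4 2.6 2.3
   vertex 4.4 0.9 2.9
   vertex 4.7 0.8 0.4
  endloop
 endfacet
 facet normal 0.987 0.054 0.154
  outer loop
   vertex 4.4 2.6 2.3
   vertex 3.9 4.6 4.8
   vertex 4.4 0.9 2.9
  endloop
 endfacet
 facet normal -0.609 0.141 0.781
  outer loop
   vertex 2.2 2.8 3.8
   vertex 3.9 4.6 4.8
   vertex 0.3 2.9 2.3
  endloop
 endfacet
 facet normal -0.437 -0.745 0.504
  outer loop
   vertex 2.2 2.8 3.8
   vertex 0.3 2.9 2.3
   vertex 4.4 0.9 2.9
  endloop
 endfacet
 facet normal -0.035 -0.460 0.887
  outer loop
   vertex 2.2 2.8 3.8
   vertex 4.4 0.9 2.9
   vertex 3.9 4.6 4.8
  endloop
 endfacet
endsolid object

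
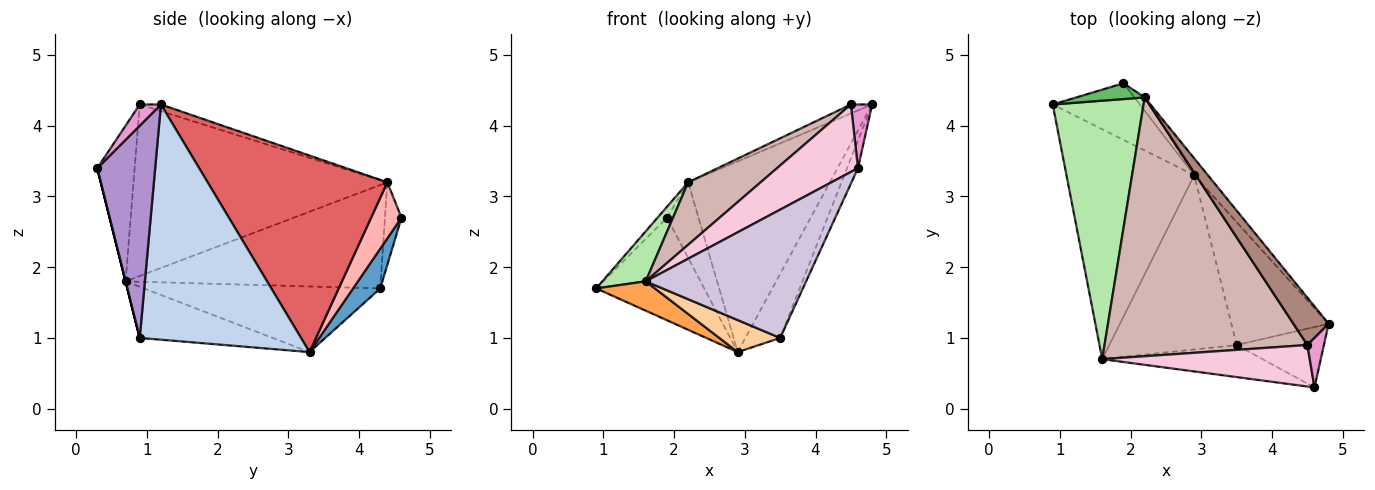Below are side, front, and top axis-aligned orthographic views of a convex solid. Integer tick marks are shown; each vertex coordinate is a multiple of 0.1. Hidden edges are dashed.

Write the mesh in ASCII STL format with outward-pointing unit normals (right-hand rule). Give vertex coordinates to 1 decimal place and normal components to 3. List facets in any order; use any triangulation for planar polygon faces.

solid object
 facet normal 0.215 0.855 -0.472
  outer loop
   vertex 2.9 3.3 0.8
   vertex 0.9 4.3 1.7
   vertex 1.9 4.6 2.7
  endloop
 endfacet
 facet normal 0.906 0.195 -0.375
  outer loop
   vertex 3.5 0.9 1.0
   vertex 2.9 3.3 0.8
   vertex 4.8 1.2 4.3
  endloop
 endfacet
 facet normal -0.454 -0.113 -0.884
  outer loop
   vertex 1.6 0.7 1.8
   vertex 0.9 4.3 1.7
   vertex 2.9 3.3 0.8
  endloop
 endfacet
 facet normal -0.367 -0.168 -0.915
  outer loop
   vertex 1.6 0.7 1.8
   vertex 2.9 3.3 0.8
   vertex 3.5 0.9 1.0
  endloop
 endfacet
 facet normal -0.705 0.403 0.584
  outer loop
   vertex 2.2 4.4 3.2
   vertex 1.9 4.6 2.7
   vertex 0.9 4.3 1.7
  endloop
 endfacet
 facet normal -0.745 -0.127 0.654
  outer loop
   vertex 2.2 4.4 3.2
   vertex 0.9 4.3 1.7
   vertex 1.6 0.7 1.8
  endloop
 endfacet
 facet normal 0.784 0.618 -0.055
  outer loop
   vertex 2.2 4.4 3.2
   vertex 4.8 1.2 4.3
   vertex 2.9 3.3 0.8
  endloop
 endfacet
 facet normal 0.688 0.715 -0.127
  outer loop
   vertex 2.2 4.4 3.2
   vertex 2.9 3.3 0.8
   vertex 1.9 4.6 2.7
  endloop
 endfacet
 facet normal 0.911 0.172 -0.375
  outer loop
   vertex 4.6 0.3 3.4
   vertex 3.5 0.9 1.0
   vertex 4.8 1.2 4.3
  endloop
 endfacet
 facet normal 0.000 -0.970 -0.243
  outer loop
   vertex 4.6 0.3 3.4
   vertex 1.6 0.7 1.8
   vertex 3.5 0.9 1.0
  endloop
 endfacet
 facet normal -0.183 0.183 0.966
  outer loop
   vertex 4.5 0.9 4.3
   vertex 4.8 1.2 4.3
   vertex 2.2 4.4 3.2
  endloop
 endfacet
 facet normal -0.635 -0.181 0.751
  outer loop
   vertex 4.5 0.9 4.3
   vertex 2.2 4.4 3.2
   vertex 1.6 0.7 1.8
  endloop
 endfacet
 facet normal 0.620 -0.620 0.482
  outer loop
   vertex 4.5 0.9 4.3
   vertex 4.6 0.3 3.4
   vertex 4.8 1.2 4.3
  endloop
 endfacet
 facet normal -0.366 -0.793 0.488
  outer loop
   vertex 4.5 0.9 4.3
   vertex 1.6 0.7 1.8
   vertex 4.6 0.3 3.4
  endloop
 endfacet
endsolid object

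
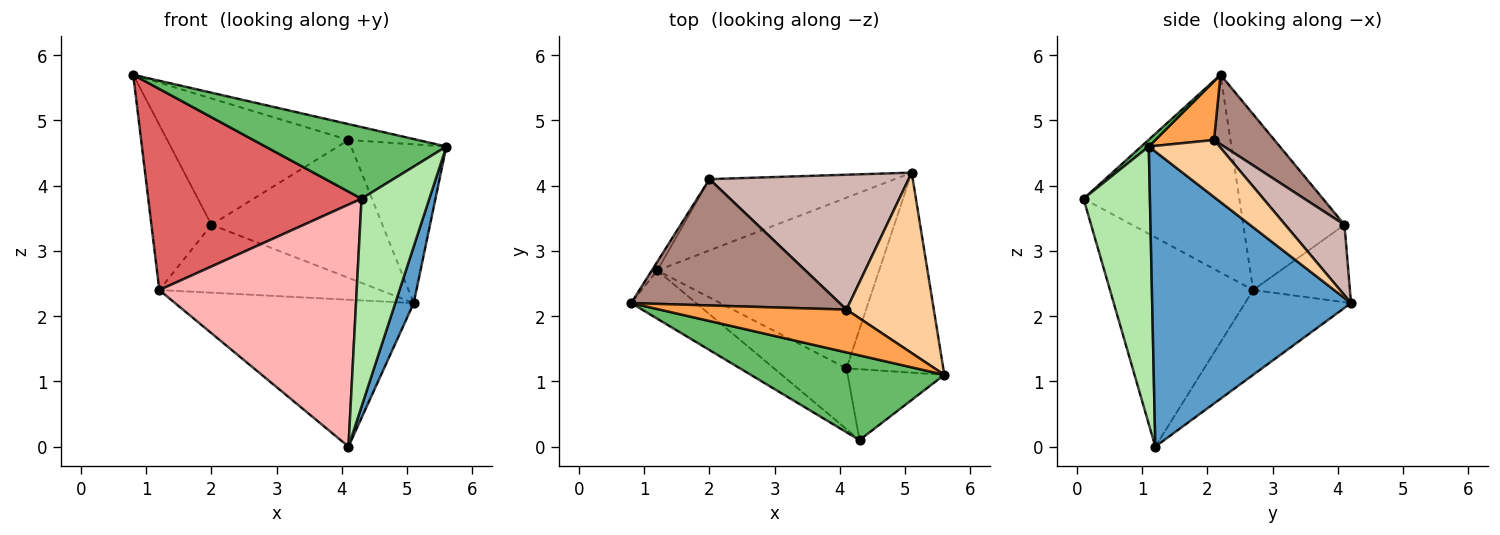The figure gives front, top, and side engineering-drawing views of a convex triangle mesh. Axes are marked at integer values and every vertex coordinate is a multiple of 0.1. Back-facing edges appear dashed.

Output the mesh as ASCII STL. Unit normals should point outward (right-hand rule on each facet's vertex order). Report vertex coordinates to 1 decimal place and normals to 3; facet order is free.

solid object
 facet normal 0.946 -0.088 -0.311
  outer loop
   vertex 4.1 1.2 0.0
   vertex 5.1 4.2 2.2
   vertex 5.6 1.1 4.6
  endloop
 endfacet
 facet normal -0.278 0.627 -0.728
  outer loop
   vertex 1.2 2.7 2.4
   vertex 5.1 4.2 2.2
   vertex 4.1 1.2 0.0
  endloop
 endfacet
 facet normal 0.283 0.334 0.899
  outer loop
   vertex 4.1 2.1 4.7
   vertex 0.8 2.2 5.7
   vertex 5.6 1.1 4.6
  endloop
 endfacet
 facet normal 0.440 0.593 0.674
  outer loop
   vertex 4.1 2.1 4.7
   vertex 5.6 1.1 4.6
   vertex 5.1 4.2 2.2
  endloop
 endfacet
 facet normal 0.027 -0.646 0.763
  outer loop
   vertex 4.3 0.1 3.8
   vertex 5.6 1.1 4.6
   vertex 0.8 2.2 5.7
  endloop
 endfacet
 facet normal 0.680 -0.694 -0.237
  outer loop
   vertex 4.3 0.1 3.8
   vertex 4.1 1.2 0.0
   vertex 5.6 1.1 4.6
  endloop
 endfacet
 facet normal -0.579 -0.793 -0.190
  outer loop
   vertex 4.3 0.1 3.8
   vertex 0.8 2.2 5.7
   vertex 1.2 2.7 2.4
  endloop
 endfacet
 facet normal -0.575 -0.793 -0.199
  outer loop
   vertex 4.3 0.1 3.8
   vertex 1.2 2.7 2.4
   vertex 4.1 1.2 0.0
  endloop
 endfacet
 facet normal -0.860 0.510 -0.027
  outer loop
   vertex 2.0 4.1 3.4
   vertex 1.2 2.7 2.4
   vertex 0.8 2.2 5.7
  endloop
 endfacet
 facet normal -0.290 0.660 -0.693
  outer loop
   vertex 2.0 4.1 3.4
   vertex 5.1 4.2 2.2
   vertex 1.2 2.7 2.4
  endloop
 endfacet
 facet normal 0.229 0.688 0.688
  outer loop
   vertex 2.0 4.1 3.4
   vertex 0.8 2.2 5.7
   vertex 4.1 2.1 4.7
  endloop
 endfacet
 facet normal 0.240 0.694 0.679
  outer loop
   vertex 2.0 4.1 3.4
   vertex 4.1 2.1 4.7
   vertex 5.1 4.2 2.2
  endloop
 endfacet
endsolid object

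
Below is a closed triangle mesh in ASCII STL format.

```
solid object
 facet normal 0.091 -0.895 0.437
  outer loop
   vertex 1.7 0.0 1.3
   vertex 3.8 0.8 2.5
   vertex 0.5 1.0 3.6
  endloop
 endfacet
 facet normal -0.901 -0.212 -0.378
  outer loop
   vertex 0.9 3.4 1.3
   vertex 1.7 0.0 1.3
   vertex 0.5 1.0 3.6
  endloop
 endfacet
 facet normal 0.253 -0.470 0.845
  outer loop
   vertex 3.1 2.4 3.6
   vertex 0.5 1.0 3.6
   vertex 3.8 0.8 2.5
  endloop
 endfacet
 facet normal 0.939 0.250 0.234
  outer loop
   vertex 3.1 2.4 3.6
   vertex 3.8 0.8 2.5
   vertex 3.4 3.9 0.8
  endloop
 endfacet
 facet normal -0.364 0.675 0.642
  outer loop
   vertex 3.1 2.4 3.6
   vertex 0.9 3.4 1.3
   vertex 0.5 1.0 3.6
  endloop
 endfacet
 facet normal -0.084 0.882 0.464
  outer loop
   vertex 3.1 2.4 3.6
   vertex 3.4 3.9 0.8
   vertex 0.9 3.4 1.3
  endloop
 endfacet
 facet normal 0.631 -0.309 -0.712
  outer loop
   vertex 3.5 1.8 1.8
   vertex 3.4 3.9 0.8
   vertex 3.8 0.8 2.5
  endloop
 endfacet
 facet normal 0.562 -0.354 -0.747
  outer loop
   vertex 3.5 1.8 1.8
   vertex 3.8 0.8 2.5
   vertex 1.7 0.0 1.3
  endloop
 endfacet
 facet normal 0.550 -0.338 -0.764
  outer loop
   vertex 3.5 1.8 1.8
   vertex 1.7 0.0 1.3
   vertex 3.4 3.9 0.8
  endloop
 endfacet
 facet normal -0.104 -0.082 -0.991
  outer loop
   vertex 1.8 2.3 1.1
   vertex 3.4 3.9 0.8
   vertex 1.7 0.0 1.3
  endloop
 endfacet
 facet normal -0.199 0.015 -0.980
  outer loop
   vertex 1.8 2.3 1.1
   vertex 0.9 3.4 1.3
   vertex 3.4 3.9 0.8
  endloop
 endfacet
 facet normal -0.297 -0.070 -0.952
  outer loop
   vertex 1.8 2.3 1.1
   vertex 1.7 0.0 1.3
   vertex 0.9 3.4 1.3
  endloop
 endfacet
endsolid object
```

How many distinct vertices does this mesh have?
8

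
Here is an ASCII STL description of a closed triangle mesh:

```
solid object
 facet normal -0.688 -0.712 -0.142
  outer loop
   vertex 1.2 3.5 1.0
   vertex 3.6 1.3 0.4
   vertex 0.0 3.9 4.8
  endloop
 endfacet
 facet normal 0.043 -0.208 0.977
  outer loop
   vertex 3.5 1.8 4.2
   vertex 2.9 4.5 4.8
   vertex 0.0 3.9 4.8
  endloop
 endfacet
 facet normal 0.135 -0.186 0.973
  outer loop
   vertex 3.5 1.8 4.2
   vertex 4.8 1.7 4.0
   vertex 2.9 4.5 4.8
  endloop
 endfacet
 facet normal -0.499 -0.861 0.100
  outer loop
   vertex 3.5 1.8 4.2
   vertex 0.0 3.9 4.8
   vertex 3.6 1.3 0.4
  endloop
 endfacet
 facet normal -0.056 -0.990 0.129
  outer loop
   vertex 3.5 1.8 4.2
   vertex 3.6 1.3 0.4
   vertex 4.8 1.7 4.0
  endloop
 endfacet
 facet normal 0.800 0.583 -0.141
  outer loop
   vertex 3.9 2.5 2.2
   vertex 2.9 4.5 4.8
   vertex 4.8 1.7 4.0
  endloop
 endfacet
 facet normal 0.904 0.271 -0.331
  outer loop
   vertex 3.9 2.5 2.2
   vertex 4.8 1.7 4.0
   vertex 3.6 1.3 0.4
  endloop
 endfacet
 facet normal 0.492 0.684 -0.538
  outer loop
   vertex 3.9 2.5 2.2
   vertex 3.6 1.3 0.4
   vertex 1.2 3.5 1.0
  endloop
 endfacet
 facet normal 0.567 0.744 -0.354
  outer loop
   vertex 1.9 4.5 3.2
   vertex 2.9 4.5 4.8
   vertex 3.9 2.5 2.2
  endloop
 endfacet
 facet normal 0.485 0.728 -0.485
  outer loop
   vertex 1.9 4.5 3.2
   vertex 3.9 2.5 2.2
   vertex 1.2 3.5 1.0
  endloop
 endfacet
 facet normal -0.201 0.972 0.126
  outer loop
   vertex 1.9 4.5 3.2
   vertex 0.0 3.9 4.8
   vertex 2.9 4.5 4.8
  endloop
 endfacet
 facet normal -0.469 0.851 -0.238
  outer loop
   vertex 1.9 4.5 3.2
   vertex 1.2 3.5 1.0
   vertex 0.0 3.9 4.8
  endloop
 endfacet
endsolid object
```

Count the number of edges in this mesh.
18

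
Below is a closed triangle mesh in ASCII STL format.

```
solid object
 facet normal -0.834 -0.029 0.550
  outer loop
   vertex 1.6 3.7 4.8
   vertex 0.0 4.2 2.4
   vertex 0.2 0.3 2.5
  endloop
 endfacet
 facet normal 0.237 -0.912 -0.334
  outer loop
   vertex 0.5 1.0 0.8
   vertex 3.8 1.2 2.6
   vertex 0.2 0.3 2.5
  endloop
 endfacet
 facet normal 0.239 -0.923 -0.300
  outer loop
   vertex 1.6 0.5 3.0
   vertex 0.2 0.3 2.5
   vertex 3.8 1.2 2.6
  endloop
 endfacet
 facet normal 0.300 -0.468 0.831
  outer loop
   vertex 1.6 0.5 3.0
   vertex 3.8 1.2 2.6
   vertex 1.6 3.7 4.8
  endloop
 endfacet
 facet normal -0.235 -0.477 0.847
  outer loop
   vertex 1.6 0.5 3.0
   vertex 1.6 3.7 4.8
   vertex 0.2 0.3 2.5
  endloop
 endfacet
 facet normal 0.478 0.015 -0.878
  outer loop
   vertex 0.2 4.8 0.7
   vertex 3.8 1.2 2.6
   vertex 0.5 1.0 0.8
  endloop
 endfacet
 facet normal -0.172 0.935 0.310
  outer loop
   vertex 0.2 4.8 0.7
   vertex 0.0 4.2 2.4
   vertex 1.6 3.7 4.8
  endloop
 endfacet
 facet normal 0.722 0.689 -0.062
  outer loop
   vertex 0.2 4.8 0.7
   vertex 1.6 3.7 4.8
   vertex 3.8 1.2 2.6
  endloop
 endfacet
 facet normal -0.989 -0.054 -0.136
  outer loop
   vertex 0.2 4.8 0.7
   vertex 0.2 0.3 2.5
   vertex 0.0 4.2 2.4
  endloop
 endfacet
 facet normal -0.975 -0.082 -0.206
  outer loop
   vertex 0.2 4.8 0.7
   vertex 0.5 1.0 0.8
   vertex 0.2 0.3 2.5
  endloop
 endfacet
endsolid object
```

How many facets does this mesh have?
10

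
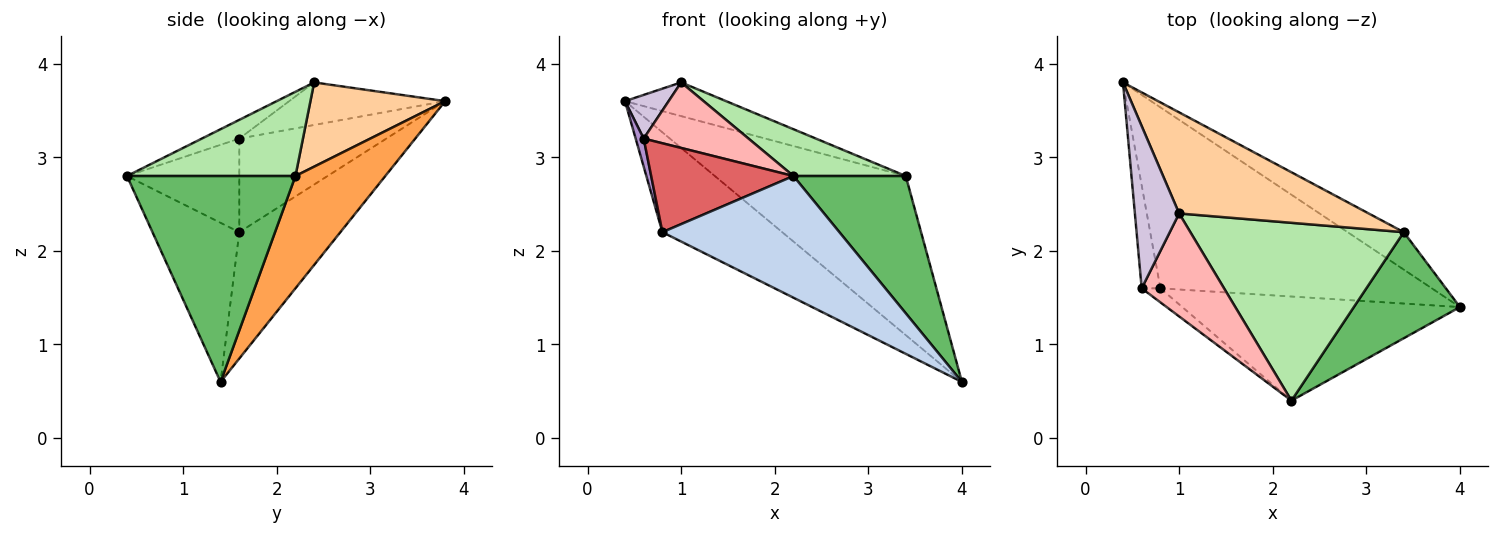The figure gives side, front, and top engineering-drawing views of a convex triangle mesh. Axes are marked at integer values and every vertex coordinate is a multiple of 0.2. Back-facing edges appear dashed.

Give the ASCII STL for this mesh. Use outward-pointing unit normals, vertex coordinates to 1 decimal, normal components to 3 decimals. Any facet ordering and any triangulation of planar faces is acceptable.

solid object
 facet normal -0.377 0.447 -0.811
  outer loop
   vertex 0.8 1.6 2.2
   vertex 0.4 3.8 3.6
   vertex 4.0 1.4 0.6
  endloop
 endfacet
 facet normal -0.349 -0.712 -0.609
  outer loop
   vertex 0.8 1.6 2.2
   vertex 4.0 1.4 0.6
   vertex 2.2 0.4 2.8
  endloop
 endfacet
 facet normal 0.416 0.885 -0.208
  outer loop
   vertex 3.4 2.2 2.8
   vertex 4.0 1.4 0.6
   vertex 0.4 3.8 3.6
  endloop
 endfacet
 facet normal 0.389 0.291 0.874
  outer loop
   vertex 3.4 2.2 2.8
   vertex 0.4 3.8 3.6
   vertex 1.0 2.4 3.8
  endloop
 endfacet
 facet normal 0.765 -0.510 0.394
  outer loop
   vertex 3.4 2.2 2.8
   vertex 2.2 0.4 2.8
   vertex 4.0 1.4 0.6
  endloop
 endfacet
 facet normal 0.357 -0.238 0.903
  outer loop
   vertex 3.4 2.2 2.8
   vertex 1.0 2.4 3.8
   vertex 2.2 0.4 2.8
  endloop
 endfacet
 facet normal -0.615 -0.779 -0.123
  outer loop
   vertex 0.6 1.6 3.2
   vertex 0.8 1.6 2.2
   vertex 2.2 0.4 2.8
  endloop
 endfacet
 facet normal -0.188 -0.527 0.829
  outer loop
   vertex 0.6 1.6 3.2
   vertex 2.2 0.4 2.8
   vertex 1.0 2.4 3.8
  endloop
 endfacet
 facet normal -0.979 -0.053 -0.196
  outer loop
   vertex 0.6 1.6 3.2
   vertex 0.4 3.8 3.6
   vertex 0.8 1.6 2.2
  endloop
 endfacet
 facet normal -0.680 -0.191 0.708
  outer loop
   vertex 0.6 1.6 3.2
   vertex 1.0 2.4 3.8
   vertex 0.4 3.8 3.6
  endloop
 endfacet
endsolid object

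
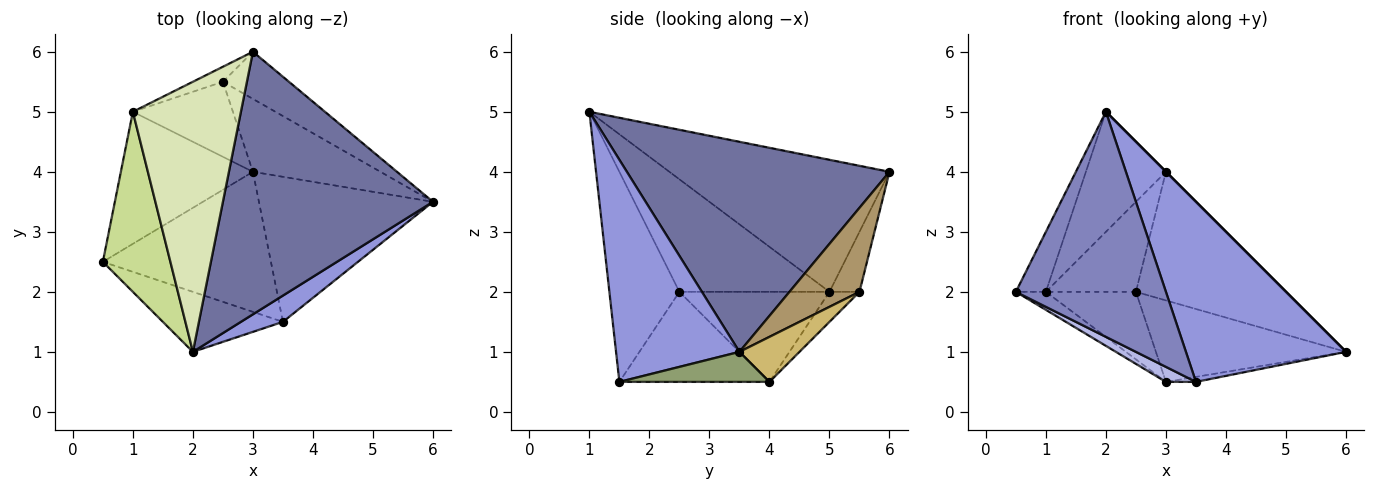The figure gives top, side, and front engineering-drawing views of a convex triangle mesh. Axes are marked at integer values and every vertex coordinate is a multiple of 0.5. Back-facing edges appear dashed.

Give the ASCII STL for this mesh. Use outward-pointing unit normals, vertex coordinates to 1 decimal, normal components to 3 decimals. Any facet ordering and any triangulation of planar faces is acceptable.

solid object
 facet normal 0.707 0.000 0.707
  outer loop
   vertex 2.0 1.0 5.0
   vertex 6.0 3.5 1.0
   vertex 3.0 6.0 4.0
  endloop
 endfacet
 facet normal -0.411 -0.881 -0.235
  outer loop
   vertex 3.5 1.5 0.5
   vertex 2.0 1.0 5.0
   vertex 0.5 2.5 2.0
  endloop
 endfacet
 facet normal 0.606 -0.787 0.115
  outer loop
   vertex 3.5 1.5 0.5
   vertex 6.0 3.5 1.0
   vertex 2.0 1.0 5.0
  endloop
 endfacet
 facet normal -0.470 -0.094 -0.878
  outer loop
   vertex 3.0 4.0 0.5
   vertex 3.5 1.5 0.5
   vertex 0.5 2.5 2.0
  endloop
 endfacet
 facet normal 0.170 0.034 -0.985
  outer loop
   vertex 3.0 4.0 0.5
   vertex 6.0 3.5 1.0
   vertex 3.5 1.5 0.5
  endloop
 endfacet
 facet normal -0.560 0.112 -0.821
  outer loop
   vertex 1.0 5.0 2.0
   vertex 3.0 4.0 0.5
   vertex 0.5 2.5 2.0
  endloop
 endfacet
 facet normal -0.845 0.169 0.507
  outer loop
   vertex 1.0 5.0 2.0
   vertex 0.5 2.5 2.0
   vertex 2.0 1.0 5.0
  endloop
 endfacet
 facet normal -0.745 0.271 0.610
  outer loop
   vertex 1.0 5.0 2.0
   vertex 2.0 1.0 5.0
   vertex 3.0 6.0 4.0
  endloop
 endfacet
 facet normal 0.401 0.860 -0.315
  outer loop
   vertex 2.5 5.5 2.0
   vertex 3.0 6.0 4.0
   vertex 6.0 3.5 1.0
  endloop
 endfacet
 facet normal 0.229 0.725 -0.649
  outer loop
   vertex 2.5 5.5 2.0
   vertex 6.0 3.5 1.0
   vertex 3.0 4.0 0.5
  endloop
 endfacet
 facet normal -0.312 0.937 -0.156
  outer loop
   vertex 2.5 5.5 2.0
   vertex 1.0 5.0 2.0
   vertex 3.0 6.0 4.0
  endloop
 endfacet
 facet normal -0.218 0.653 -0.725
  outer loop
   vertex 2.5 5.5 2.0
   vertex 3.0 4.0 0.5
   vertex 1.0 5.0 2.0
  endloop
 endfacet
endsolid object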